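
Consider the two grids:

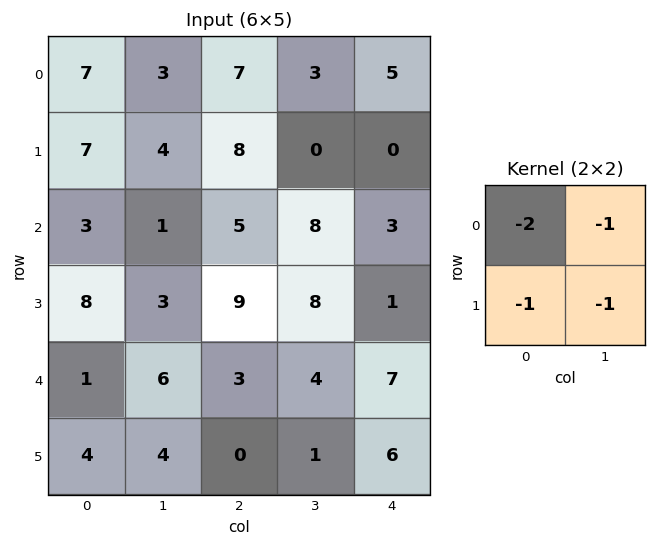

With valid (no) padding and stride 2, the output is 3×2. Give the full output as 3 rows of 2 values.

Output[0,0]: The receptive field on the input at this output position is [7 3 / 7 4]. Elementwise product with the kernel and sum: 7·-2 + 3·-1 + 7·-1 + 4·-1.

-28 -25
-18 -35
-16 -11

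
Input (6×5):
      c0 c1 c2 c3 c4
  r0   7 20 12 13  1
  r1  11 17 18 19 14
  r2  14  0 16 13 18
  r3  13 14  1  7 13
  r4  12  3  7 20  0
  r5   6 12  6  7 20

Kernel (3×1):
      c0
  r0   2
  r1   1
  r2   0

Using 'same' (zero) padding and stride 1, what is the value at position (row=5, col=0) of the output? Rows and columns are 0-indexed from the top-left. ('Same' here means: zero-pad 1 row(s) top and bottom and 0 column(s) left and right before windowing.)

The receptive field on the zero-padded input at this output position is [12 / 6 / 0]. Elementwise product with the kernel and sum: 12·2 + 6·1.

30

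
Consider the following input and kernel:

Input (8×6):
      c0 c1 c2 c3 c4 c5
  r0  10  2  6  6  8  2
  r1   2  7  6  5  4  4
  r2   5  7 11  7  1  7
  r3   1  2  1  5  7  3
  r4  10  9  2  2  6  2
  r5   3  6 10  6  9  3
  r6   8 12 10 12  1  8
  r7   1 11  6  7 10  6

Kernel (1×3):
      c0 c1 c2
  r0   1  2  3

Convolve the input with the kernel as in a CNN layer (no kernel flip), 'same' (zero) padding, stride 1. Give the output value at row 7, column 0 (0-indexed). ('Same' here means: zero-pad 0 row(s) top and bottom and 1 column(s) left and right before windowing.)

The receptive field on the zero-padded input at this output position is [0 1 11]. Elementwise product with the kernel and sum: 0·1 + 1·2 + 11·3.

35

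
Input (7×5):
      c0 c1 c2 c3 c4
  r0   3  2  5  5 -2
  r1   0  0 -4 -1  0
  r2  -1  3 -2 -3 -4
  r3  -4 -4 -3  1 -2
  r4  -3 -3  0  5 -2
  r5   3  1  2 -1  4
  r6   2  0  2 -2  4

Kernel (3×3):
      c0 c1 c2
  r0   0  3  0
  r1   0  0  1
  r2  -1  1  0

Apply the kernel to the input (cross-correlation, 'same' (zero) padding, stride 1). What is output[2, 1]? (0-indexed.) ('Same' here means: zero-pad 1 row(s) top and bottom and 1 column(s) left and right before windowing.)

The receptive field on the zero-padded input at this output position is [0 0 -4 / -1 3 -2 / -4 -4 -3]. Elementwise product with the kernel and sum: 0·3 + -2·1 + -4·-1 + -4·1.

-2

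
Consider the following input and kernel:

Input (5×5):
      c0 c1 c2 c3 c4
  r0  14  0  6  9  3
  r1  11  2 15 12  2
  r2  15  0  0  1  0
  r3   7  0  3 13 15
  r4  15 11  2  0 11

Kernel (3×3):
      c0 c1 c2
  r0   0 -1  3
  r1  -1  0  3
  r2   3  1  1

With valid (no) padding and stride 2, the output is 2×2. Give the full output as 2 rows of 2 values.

97 -8
60 58

Output[0,0]: The receptive field on the input at this output position is [14 0 6 / 11 2 15 / 15 0 0]. Elementwise product with the kernel and sum: 0·-1 + 6·3 + 11·-1 + 15·3 + 15·3 + 0·1 + 0·1.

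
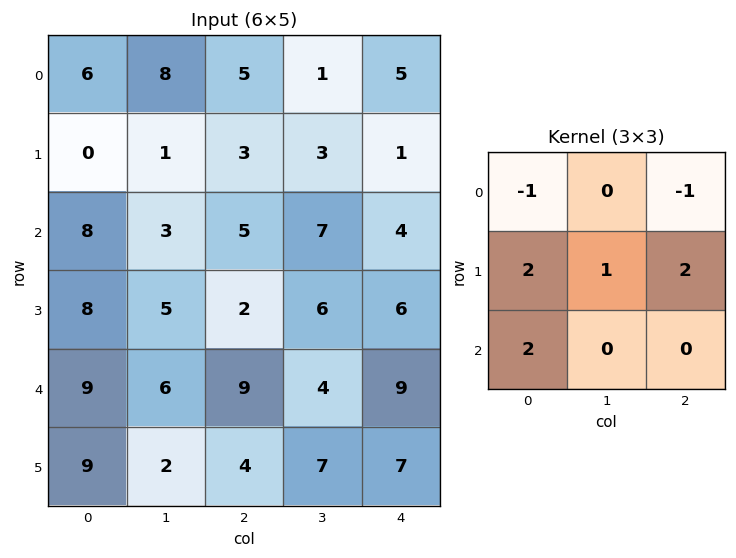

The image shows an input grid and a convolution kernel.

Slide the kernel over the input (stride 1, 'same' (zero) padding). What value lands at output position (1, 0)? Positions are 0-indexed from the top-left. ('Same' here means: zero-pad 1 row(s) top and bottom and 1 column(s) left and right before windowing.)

The receptive field on the zero-padded input at this output position is [0 6 8 / 0 0 1 / 0 8 3]. Elementwise product with the kernel and sum: 0·-1 + 8·-1 + 0·2 + 0·1 + 1·2 + 0·2.

-6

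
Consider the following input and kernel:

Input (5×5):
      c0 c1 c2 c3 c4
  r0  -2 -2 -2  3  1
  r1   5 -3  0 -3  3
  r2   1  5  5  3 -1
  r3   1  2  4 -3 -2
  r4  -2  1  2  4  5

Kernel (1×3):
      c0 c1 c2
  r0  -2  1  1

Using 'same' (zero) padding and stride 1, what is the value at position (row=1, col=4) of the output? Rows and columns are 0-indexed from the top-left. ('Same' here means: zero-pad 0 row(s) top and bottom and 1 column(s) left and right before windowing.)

The receptive field on the zero-padded input at this output position is [-3 3 0]. Elementwise product with the kernel and sum: -3·-2 + 3·1 + 0·1.

9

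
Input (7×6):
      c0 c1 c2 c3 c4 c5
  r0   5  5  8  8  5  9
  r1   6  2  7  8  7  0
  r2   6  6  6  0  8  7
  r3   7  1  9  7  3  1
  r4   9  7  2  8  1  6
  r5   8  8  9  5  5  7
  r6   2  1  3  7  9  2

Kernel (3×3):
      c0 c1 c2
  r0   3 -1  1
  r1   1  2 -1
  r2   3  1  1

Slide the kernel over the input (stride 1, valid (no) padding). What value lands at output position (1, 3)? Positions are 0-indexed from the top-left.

The receptive field on the input at this output position is [8 7 0 / 0 8 7 / 7 3 1]. Elementwise product with the kernel and sum: 8·3 + 7·-1 + 0·1 + 0·1 + 8·2 + 7·-1 + 7·3 + 3·1 + 1·1.

51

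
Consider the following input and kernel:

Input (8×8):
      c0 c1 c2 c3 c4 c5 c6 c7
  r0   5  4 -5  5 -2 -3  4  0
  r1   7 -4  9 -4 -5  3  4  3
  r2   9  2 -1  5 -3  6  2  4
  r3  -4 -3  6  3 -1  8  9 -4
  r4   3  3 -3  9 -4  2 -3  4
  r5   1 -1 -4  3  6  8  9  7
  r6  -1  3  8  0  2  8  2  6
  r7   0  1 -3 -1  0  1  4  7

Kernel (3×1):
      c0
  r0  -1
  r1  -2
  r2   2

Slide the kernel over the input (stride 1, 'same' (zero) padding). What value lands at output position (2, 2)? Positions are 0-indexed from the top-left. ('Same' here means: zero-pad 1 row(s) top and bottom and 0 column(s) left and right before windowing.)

The receptive field on the zero-padded input at this output position is [9 / -1 / 6]. Elementwise product with the kernel and sum: 9·-1 + -1·-2 + 6·2.

5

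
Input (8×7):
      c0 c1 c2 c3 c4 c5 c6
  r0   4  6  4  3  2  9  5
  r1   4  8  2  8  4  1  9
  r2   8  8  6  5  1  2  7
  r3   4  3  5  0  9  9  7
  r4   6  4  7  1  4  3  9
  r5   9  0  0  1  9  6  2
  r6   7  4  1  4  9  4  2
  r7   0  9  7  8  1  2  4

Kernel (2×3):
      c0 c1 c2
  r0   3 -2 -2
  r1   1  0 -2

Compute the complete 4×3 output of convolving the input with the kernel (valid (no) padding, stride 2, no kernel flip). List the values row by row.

Output[0,0]: The receptive field on the input at this output position is [4 6 4 / 4 8 2]. Elementwise product with the kernel and sum: 4·3 + 6·-2 + 4·-2 + 4·1 + 2·-2.
Output[0,1]: The receptive field on the input at this output position is [4 3 2 / 2 8 4]. Elementwise product with the kernel and sum: 4·3 + 3·-2 + 2·-2 + 2·1 + 4·-2.

-8 -4 -36
-10 -7 -20
5 -7 -7
-3 -18 8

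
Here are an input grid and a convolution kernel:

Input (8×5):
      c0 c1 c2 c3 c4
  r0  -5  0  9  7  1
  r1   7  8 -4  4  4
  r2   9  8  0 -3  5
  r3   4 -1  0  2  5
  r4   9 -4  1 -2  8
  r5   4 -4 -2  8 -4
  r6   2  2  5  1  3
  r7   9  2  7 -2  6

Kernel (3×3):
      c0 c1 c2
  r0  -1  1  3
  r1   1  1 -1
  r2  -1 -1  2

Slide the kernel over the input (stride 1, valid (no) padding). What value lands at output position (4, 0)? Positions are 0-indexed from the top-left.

-2

The receptive field on the input at this output position is [9 -4 1 / 4 -4 -2 / 2 2 5]. Elementwise product with the kernel and sum: 9·-1 + -4·1 + 1·3 + 4·1 + -4·1 + -2·-1 + 2·-1 + 2·-1 + 5·2.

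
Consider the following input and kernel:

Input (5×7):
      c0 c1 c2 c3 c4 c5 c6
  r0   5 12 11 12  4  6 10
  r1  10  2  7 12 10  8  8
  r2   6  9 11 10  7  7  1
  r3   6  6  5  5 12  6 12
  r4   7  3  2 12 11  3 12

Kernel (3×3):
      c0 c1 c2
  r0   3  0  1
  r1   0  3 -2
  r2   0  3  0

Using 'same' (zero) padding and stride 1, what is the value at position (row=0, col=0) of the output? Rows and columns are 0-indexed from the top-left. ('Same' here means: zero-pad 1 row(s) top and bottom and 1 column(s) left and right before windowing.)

The receptive field on the zero-padded input at this output position is [0 0 0 / 0 5 12 / 0 10 2]. Elementwise product with the kernel and sum: 0·3 + 0·1 + 5·3 + 12·-2 + 10·3.

21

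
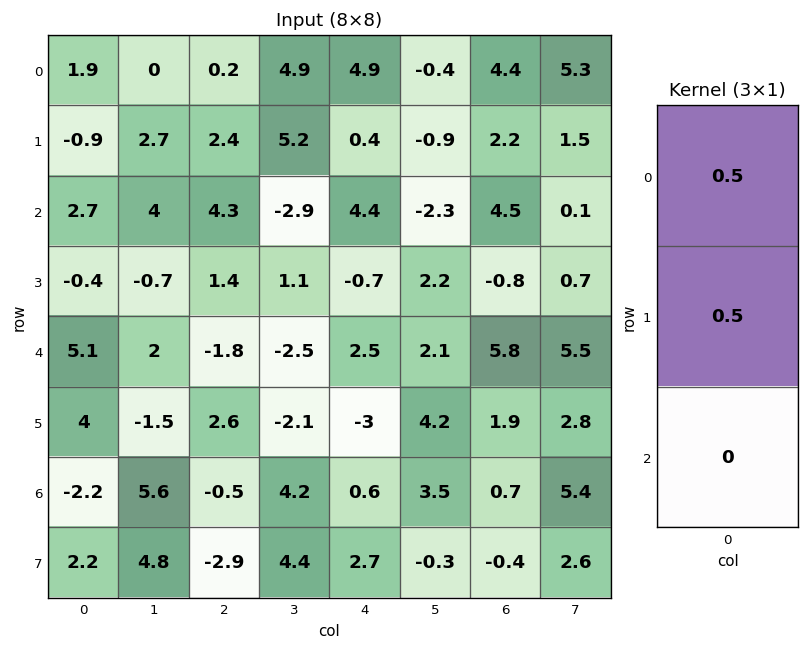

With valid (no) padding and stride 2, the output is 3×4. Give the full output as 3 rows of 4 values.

Output[0,0]: The receptive field on the input at this output position is [1.9 / -0.9 / 2.7]. Elementwise product with the kernel and sum: 1.9·0.5 + -0.9·0.5.

0.5 1.3 2.65 3.3
1.15 2.85 1.85 1.85
4.55 0.4 -0.25 3.85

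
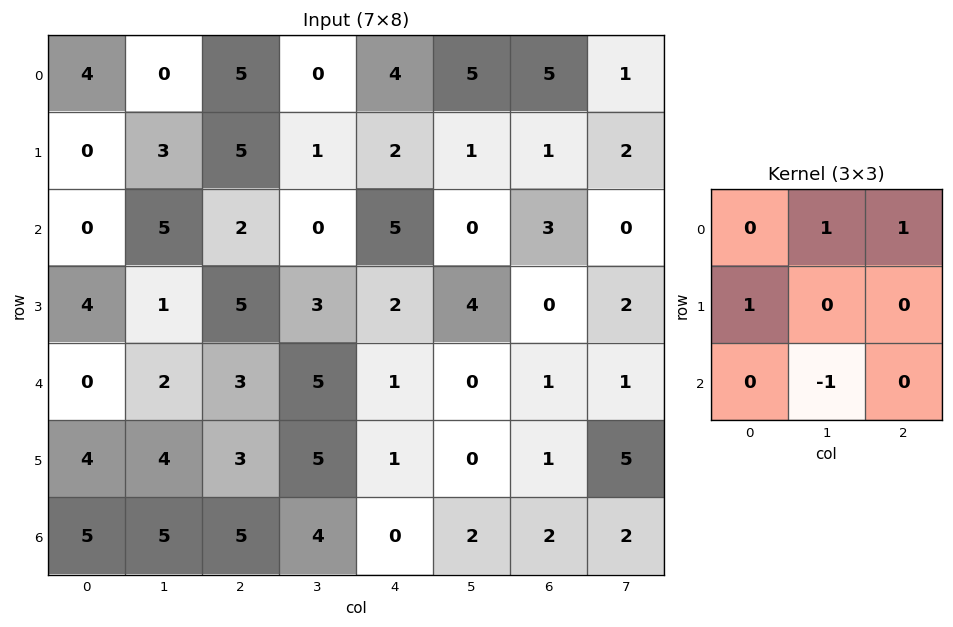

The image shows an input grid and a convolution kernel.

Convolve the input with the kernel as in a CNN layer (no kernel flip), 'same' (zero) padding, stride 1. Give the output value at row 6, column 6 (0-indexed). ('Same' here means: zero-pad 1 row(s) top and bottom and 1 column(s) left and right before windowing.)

The receptive field on the zero-padded input at this output position is [0 1 5 / 2 2 2 / 0 0 0]. Elementwise product with the kernel and sum: 1·1 + 5·1 + 2·1 + 0·-1.

8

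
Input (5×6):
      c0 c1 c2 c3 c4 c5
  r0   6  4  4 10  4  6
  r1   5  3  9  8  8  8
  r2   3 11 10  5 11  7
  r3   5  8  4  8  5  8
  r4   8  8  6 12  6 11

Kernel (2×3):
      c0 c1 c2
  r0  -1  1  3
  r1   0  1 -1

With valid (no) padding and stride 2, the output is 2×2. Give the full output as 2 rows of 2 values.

4 18
42 31

Output[0,0]: The receptive field on the input at this output position is [6 4 4 / 5 3 9]. Elementwise product with the kernel and sum: 6·-1 + 4·1 + 4·3 + 3·1 + 9·-1.
Output[0,1]: The receptive field on the input at this output position is [4 10 4 / 9 8 8]. Elementwise product with the kernel and sum: 4·-1 + 10·1 + 4·3 + 8·1 + 8·-1.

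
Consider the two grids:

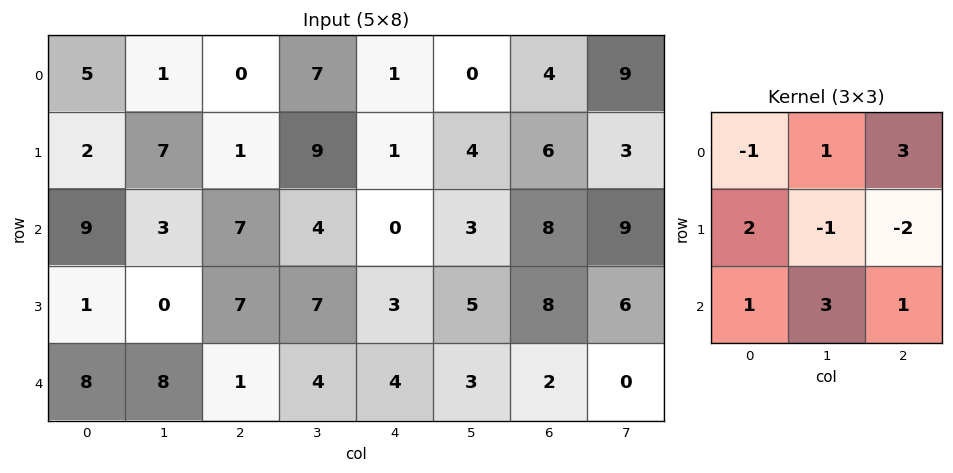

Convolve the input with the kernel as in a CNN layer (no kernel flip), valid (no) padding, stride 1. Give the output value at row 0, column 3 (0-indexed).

The receptive field on the input at this output position is [7 1 0 / 9 1 4 / 4 0 3]. Elementwise product with the kernel and sum: 7·-1 + 1·1 + 0·3 + 9·2 + 1·-1 + 4·-2 + 4·1 + 0·3 + 3·1.

10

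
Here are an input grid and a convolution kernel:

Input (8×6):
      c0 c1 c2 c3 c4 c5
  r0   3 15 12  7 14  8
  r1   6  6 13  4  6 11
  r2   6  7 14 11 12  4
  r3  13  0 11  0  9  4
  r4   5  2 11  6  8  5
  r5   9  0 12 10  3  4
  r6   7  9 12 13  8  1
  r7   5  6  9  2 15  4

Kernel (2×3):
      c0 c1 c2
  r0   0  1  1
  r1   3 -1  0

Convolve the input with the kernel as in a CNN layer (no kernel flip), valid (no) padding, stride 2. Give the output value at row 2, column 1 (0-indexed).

40

The receptive field on the input at this output position is [11 6 8 / 12 10 3]. Elementwise product with the kernel and sum: 6·1 + 8·1 + 12·3 + 10·-1.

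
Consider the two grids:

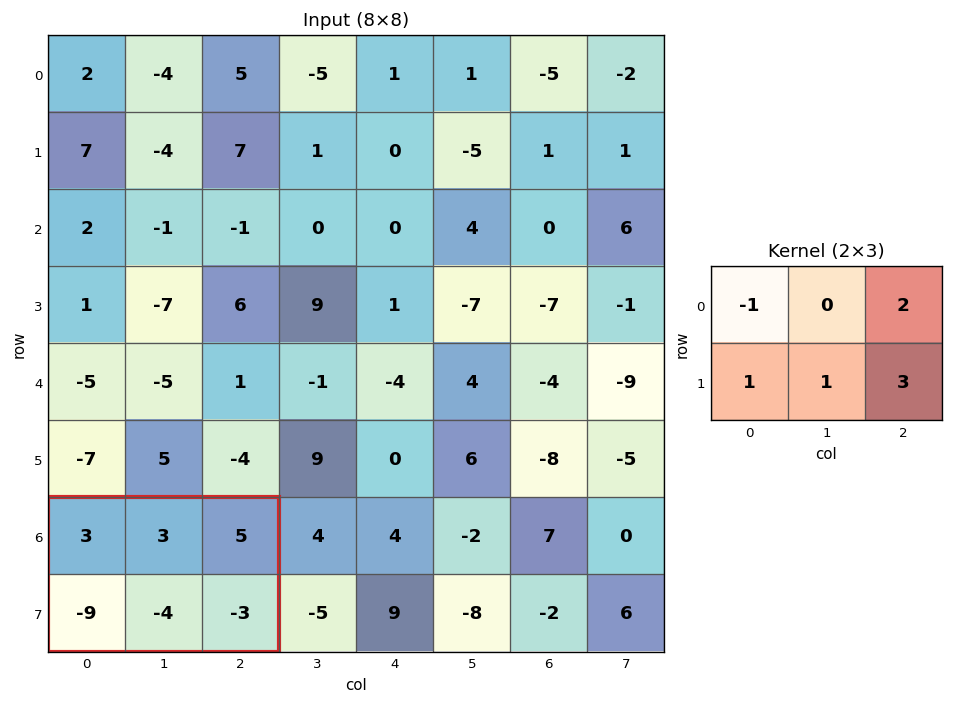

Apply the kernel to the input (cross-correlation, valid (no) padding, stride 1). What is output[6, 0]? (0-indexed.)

The receptive field on the input at this output position is [3 3 5 / -9 -4 -3]. Elementwise product with the kernel and sum: 3·-1 + 5·2 + -9·1 + -4·1 + -3·3.

-15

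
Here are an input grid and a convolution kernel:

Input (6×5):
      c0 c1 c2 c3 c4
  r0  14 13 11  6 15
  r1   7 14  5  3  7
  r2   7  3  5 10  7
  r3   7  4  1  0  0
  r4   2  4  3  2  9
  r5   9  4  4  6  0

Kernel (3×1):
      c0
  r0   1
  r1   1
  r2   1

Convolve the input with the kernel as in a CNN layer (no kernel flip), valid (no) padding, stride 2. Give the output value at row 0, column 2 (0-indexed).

29

The receptive field on the input at this output position is [15 / 7 / 7]. Elementwise product with the kernel and sum: 15·1 + 7·1 + 7·1.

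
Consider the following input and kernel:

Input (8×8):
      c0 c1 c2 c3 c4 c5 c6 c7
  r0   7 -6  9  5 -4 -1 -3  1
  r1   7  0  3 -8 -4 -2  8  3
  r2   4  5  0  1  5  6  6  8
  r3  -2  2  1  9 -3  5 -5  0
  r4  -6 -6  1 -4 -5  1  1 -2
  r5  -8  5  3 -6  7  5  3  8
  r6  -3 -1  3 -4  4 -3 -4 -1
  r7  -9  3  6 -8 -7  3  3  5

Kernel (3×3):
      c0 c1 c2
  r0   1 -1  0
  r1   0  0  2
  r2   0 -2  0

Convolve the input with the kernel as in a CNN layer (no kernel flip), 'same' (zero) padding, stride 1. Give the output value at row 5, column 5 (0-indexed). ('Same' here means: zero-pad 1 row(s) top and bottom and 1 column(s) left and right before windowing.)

6

The receptive field on the zero-padded input at this output position is [-5 1 1 / 7 5 3 / 4 -3 -4]. Elementwise product with the kernel and sum: -5·1 + 1·-1 + 3·2 + -3·-2.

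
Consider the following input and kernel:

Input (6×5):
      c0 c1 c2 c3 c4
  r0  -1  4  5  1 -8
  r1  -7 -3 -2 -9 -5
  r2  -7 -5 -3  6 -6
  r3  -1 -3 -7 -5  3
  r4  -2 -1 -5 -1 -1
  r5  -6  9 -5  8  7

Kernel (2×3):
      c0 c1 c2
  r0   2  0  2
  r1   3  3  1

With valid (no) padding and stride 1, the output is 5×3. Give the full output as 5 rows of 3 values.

Output[0,0]: The receptive field on the input at this output position is [-1 4 5 / -7 -3 -2]. Elementwise product with the kernel and sum: -1·2 + 5·2 + -7·3 + -3·3 + -2·1.
Output[0,1]: The receptive field on the input at this output position is [4 5 1 / -3 -2 -9]. Elementwise product with the kernel and sum: 4·2 + 1·2 + -3·3 + -2·3 + -9·1.

-24 -14 -44
-57 -42 -11
-39 -33 -51
-30 -35 -27
-10 16 4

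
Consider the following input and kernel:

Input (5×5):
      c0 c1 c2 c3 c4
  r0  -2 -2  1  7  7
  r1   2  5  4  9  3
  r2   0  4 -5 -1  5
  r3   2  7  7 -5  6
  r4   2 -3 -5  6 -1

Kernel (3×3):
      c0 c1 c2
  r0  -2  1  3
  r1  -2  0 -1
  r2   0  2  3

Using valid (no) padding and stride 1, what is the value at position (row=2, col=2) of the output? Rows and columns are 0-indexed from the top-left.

The receptive field on the input at this output position is [-5 -1 5 / 7 -5 6 / -5 6 -1]. Elementwise product with the kernel and sum: -5·-2 + -1·1 + 5·3 + 7·-2 + 6·-1 + 6·2 + -1·3.

13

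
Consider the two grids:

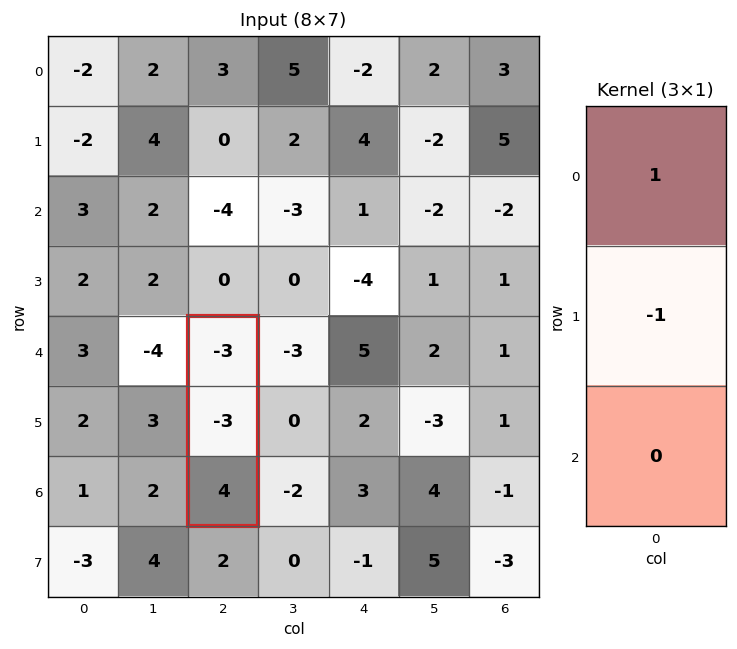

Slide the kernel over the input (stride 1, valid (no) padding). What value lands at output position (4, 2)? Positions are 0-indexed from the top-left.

The receptive field on the input at this output position is [-3 / -3 / 4]. Elementwise product with the kernel and sum: -3·1 + -3·-1.

0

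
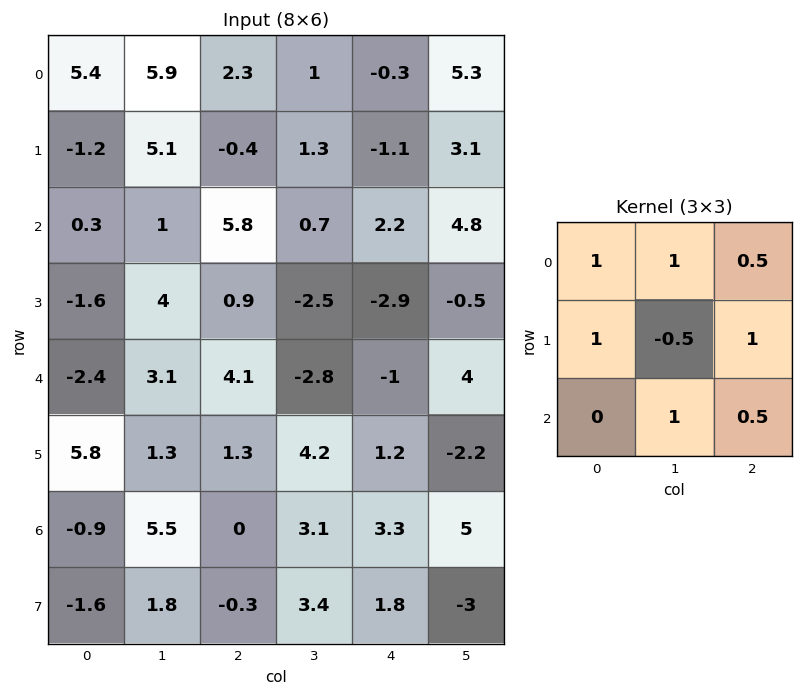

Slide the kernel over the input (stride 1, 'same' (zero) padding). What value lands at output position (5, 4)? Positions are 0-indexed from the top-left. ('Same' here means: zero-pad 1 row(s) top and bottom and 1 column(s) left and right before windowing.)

5.4

The receptive field on the zero-padded input at this output position is [-2.8 -1 4 / 4.2 1.2 -2.2 / 3.1 3.3 5]. Elementwise product with the kernel and sum: -2.8·1 + -1·1 + 4·0.5 + 4.2·1 + 1.2·-0.5 + -2.2·1 + 3.3·1 + 5·0.5.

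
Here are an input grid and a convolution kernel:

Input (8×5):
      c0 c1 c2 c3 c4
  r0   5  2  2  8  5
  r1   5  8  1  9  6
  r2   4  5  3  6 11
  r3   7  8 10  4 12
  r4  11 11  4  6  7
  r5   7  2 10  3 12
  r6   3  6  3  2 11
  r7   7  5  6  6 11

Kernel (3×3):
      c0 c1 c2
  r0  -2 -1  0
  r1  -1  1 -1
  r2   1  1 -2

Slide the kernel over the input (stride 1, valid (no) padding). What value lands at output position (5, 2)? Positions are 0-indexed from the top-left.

-45

The receptive field on the input at this output position is [10 3 12 / 3 2 11 / 6 6 11]. Elementwise product with the kernel and sum: 10·-2 + 3·-1 + 3·-1 + 2·1 + 11·-1 + 6·1 + 6·1 + 11·-2.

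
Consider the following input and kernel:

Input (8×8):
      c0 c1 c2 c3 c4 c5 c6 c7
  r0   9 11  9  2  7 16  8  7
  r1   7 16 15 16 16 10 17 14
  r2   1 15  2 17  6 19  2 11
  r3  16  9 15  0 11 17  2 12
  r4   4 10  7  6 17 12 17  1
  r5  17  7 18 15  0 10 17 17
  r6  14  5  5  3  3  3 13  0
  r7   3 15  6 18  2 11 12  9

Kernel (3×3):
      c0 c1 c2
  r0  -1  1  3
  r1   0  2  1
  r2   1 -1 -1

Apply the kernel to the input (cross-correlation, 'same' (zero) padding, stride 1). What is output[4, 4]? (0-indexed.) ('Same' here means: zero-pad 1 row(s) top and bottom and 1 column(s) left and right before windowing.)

113

The receptive field on the zero-padded input at this output position is [0 11 17 / 6 17 12 / 15 0 10]. Elementwise product with the kernel and sum: 0·-1 + 11·1 + 17·3 + 17·2 + 12·1 + 15·1 + 0·-1 + 10·-1.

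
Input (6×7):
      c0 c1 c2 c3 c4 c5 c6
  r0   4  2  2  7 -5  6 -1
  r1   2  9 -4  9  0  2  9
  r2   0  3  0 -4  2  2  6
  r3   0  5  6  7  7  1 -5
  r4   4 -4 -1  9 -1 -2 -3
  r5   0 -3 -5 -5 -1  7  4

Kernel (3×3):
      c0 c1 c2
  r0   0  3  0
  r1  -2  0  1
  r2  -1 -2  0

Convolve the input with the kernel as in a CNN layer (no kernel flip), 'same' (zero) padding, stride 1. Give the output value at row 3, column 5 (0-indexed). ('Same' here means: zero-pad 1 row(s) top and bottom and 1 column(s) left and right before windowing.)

The receptive field on the zero-padded input at this output position is [2 2 6 / 7 1 -5 / -1 -2 -3]. Elementwise product with the kernel and sum: 2·3 + 7·-2 + -5·1 + -1·-1 + -2·-2.

-8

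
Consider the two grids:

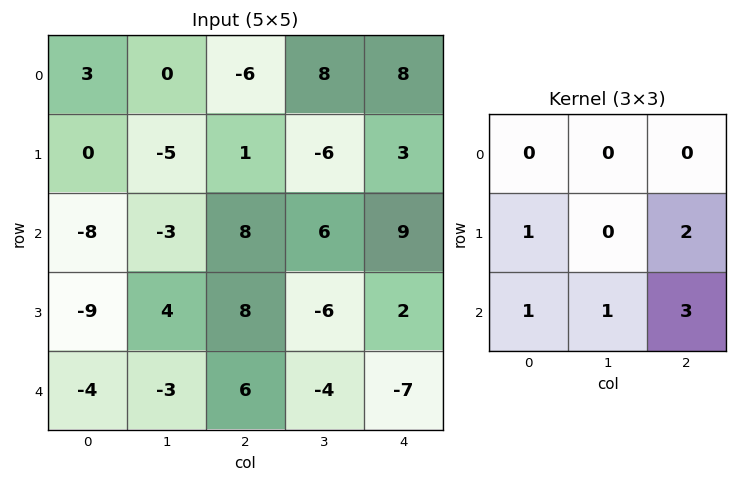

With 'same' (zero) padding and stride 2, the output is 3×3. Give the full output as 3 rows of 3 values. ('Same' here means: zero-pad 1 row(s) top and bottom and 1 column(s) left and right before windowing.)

-15 -6 5
-3 3 2
-6 -11 -4

Output[0,0]: The receptive field on the zero-padded input at this output position is [0 0 0 / 0 3 0 / 0 0 -5]. Elementwise product with the kernel and sum: 0·1 + 0·2 + 0·1 + 0·1 + -5·3.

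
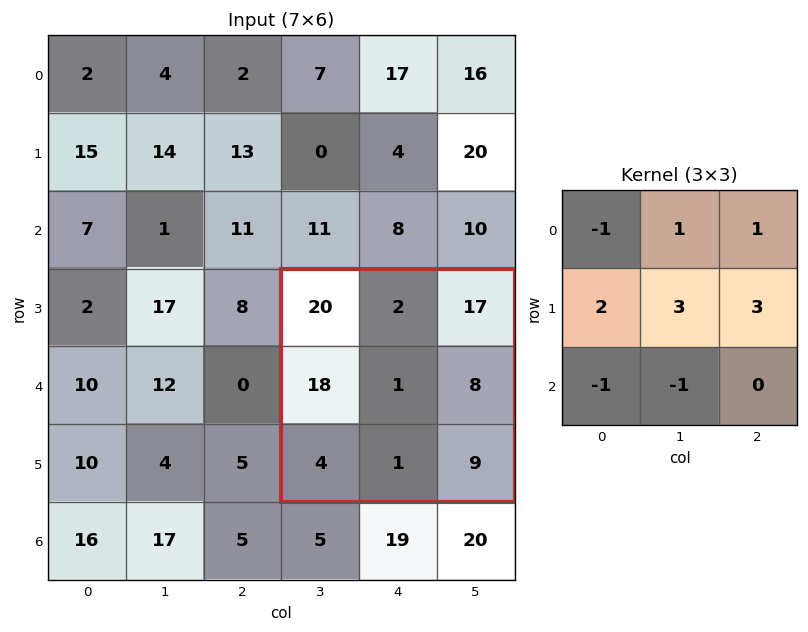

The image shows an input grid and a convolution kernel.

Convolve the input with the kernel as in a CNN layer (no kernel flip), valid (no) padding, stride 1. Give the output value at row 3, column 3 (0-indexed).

The receptive field on the input at this output position is [20 2 17 / 18 1 8 / 4 1 9]. Elementwise product with the kernel and sum: 20·-1 + 2·1 + 17·1 + 18·2 + 1·3 + 8·3 + 4·-1 + 1·-1.

57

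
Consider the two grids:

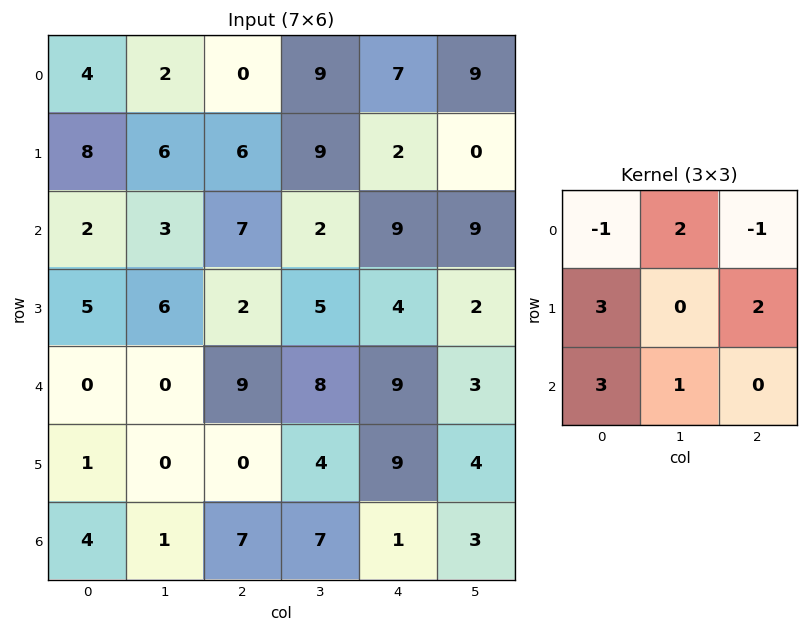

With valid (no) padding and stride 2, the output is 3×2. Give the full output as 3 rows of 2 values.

45 56
16 37
7 44

Output[0,0]: The receptive field on the input at this output position is [4 2 0 / 8 6 6 / 2 3 7]. Elementwise product with the kernel and sum: 4·-1 + 2·2 + 0·-1 + 8·3 + 6·2 + 2·3 + 3·1.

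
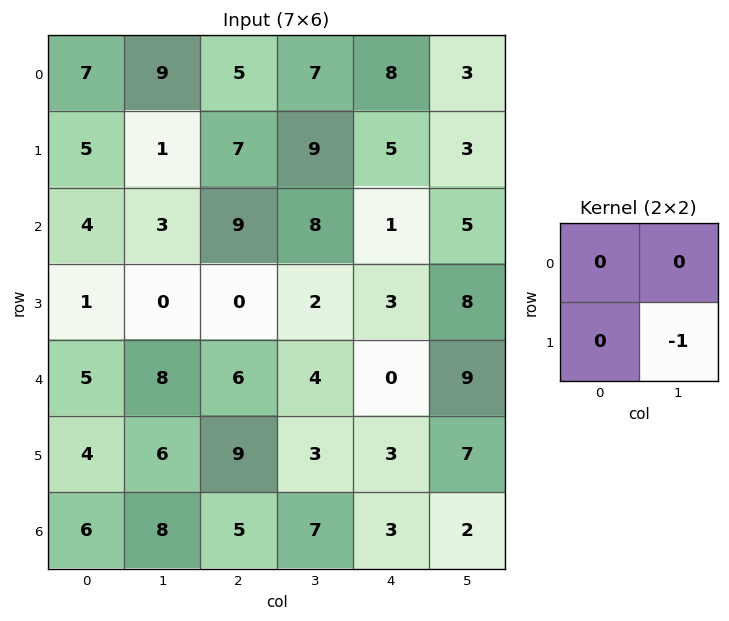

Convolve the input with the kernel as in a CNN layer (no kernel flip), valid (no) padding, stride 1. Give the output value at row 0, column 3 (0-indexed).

-5

The receptive field on the input at this output position is [7 8 / 9 5]. Elementwise product with the kernel and sum: 5·-1.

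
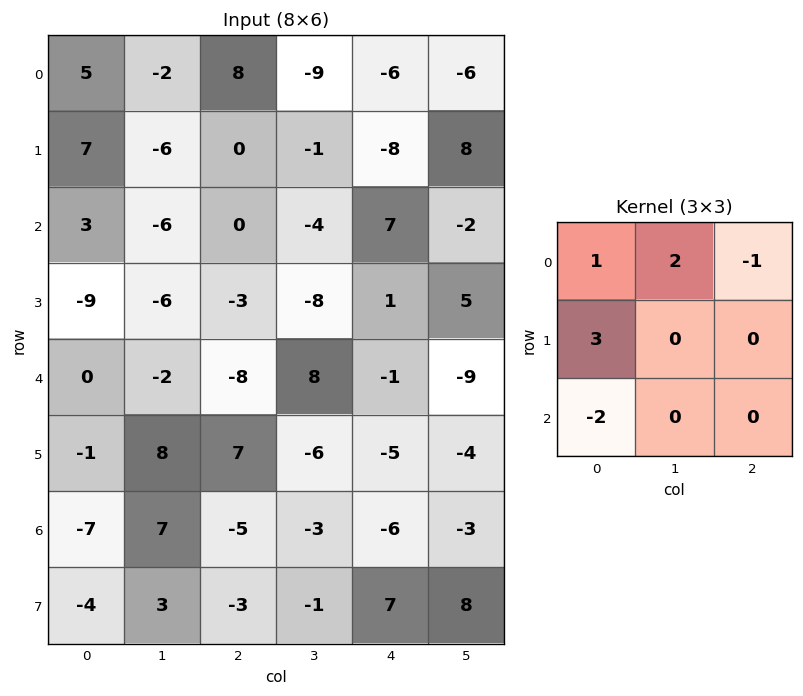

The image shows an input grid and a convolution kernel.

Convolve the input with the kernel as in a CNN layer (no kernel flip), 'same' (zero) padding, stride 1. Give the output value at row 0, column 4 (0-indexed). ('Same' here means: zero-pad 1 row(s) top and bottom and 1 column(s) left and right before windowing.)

The receptive field on the zero-padded input at this output position is [0 0 0 / -9 -6 -6 / -1 -8 8]. Elementwise product with the kernel and sum: 0·1 + 0·2 + 0·-1 + -9·3 + -1·-2.

-25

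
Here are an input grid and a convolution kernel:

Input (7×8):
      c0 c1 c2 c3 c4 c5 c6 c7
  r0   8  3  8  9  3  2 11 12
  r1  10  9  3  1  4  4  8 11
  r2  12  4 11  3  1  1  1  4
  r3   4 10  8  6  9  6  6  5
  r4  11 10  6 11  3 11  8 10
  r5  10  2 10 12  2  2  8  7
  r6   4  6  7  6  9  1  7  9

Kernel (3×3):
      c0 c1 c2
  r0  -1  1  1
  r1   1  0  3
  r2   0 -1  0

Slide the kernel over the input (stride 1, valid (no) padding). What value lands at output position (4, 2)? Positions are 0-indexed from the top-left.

18

The receptive field on the input at this output position is [6 11 3 / 10 12 2 / 7 6 9]. Elementwise product with the kernel and sum: 6·-1 + 11·1 + 3·1 + 10·1 + 2·3 + 6·-1.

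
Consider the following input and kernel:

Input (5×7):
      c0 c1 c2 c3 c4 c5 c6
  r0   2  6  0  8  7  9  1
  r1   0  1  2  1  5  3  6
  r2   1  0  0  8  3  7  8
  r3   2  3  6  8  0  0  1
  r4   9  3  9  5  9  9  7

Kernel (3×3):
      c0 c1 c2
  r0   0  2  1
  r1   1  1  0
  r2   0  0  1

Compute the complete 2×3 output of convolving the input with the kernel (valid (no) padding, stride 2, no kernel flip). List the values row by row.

13 29 35
14 42 29

Output[0,0]: The receptive field on the input at this output position is [2 6 0 / 0 1 2 / 1 0 0]. Elementwise product with the kernel and sum: 6·2 + 0·1 + 0·1 + 1·1 + 0·1.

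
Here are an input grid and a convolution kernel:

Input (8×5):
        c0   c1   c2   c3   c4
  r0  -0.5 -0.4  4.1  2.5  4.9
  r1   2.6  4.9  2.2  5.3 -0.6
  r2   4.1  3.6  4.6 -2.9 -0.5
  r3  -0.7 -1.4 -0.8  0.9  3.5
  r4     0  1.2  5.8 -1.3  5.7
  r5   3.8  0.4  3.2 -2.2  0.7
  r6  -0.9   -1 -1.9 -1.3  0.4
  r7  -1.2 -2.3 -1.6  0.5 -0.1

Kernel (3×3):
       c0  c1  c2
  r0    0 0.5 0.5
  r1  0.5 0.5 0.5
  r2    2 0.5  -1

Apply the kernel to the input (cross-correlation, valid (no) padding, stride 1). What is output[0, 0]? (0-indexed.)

12.1

The receptive field on the input at this output position is [-0.5 -0.4 4.1 / 2.6 4.9 2.2 / 4.1 3.6 4.6]. Elementwise product with the kernel and sum: -0.4·0.5 + 4.1·0.5 + 2.6·0.5 + 4.9·0.5 + 2.2·0.5 + 4.1·2 + 3.6·0.5 + 4.6·-1.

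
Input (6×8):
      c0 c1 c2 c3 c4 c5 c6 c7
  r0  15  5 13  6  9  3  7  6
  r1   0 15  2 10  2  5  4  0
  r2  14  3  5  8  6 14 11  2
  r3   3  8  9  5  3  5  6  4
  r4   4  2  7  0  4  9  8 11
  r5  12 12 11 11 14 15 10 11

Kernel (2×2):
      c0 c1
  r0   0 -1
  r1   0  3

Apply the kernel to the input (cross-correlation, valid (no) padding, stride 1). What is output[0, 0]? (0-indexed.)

40

The receptive field on the input at this output position is [15 5 / 0 15]. Elementwise product with the kernel and sum: 5·-1 + 15·3.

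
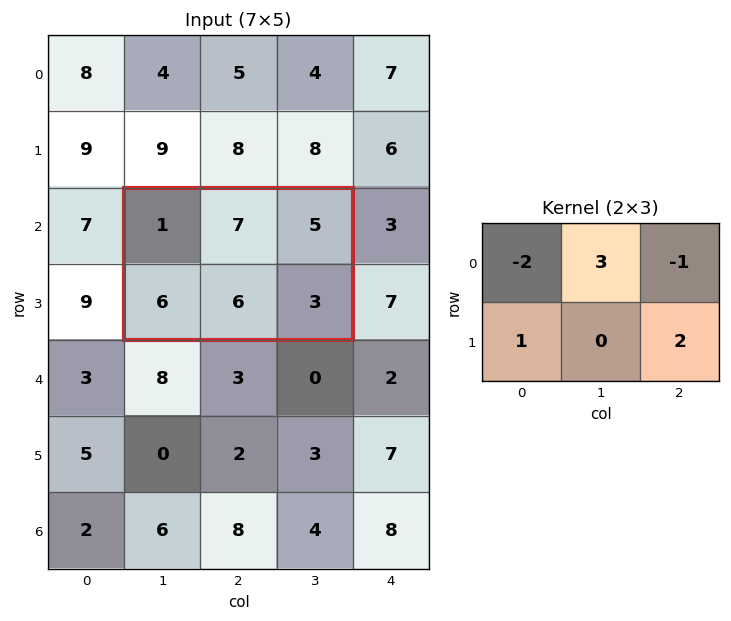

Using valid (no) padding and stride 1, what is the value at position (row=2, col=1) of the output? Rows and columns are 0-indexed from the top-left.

The receptive field on the input at this output position is [1 7 5 / 6 6 3]. Elementwise product with the kernel and sum: 1·-2 + 7·3 + 5·-1 + 6·1 + 3·2.

26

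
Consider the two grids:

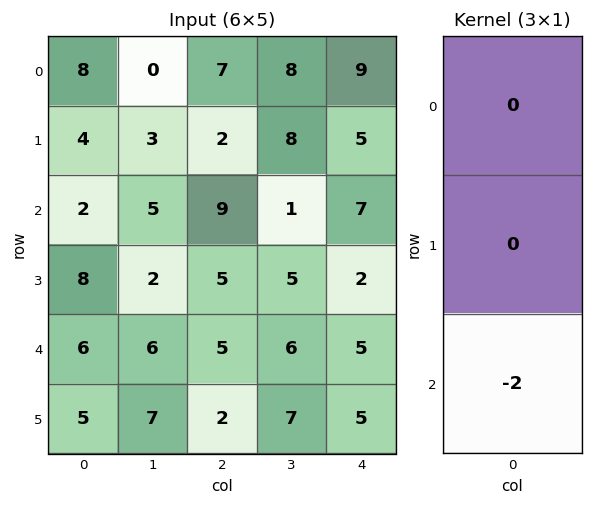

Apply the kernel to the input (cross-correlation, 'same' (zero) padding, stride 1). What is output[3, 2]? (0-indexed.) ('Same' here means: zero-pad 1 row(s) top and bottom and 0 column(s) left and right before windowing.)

-10

The receptive field on the zero-padded input at this output position is [9 / 5 / 5]. Elementwise product with the kernel and sum: 5·-2.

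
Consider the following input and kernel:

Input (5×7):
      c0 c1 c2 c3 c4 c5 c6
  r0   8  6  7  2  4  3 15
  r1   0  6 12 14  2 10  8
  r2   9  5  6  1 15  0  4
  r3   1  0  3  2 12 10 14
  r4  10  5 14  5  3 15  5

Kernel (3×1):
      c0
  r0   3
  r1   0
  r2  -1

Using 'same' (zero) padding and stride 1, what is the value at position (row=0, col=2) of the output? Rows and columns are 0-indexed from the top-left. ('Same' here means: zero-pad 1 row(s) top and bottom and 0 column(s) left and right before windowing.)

The receptive field on the zero-padded input at this output position is [0 / 7 / 12]. Elementwise product with the kernel and sum: 0·3 + 12·-1.

-12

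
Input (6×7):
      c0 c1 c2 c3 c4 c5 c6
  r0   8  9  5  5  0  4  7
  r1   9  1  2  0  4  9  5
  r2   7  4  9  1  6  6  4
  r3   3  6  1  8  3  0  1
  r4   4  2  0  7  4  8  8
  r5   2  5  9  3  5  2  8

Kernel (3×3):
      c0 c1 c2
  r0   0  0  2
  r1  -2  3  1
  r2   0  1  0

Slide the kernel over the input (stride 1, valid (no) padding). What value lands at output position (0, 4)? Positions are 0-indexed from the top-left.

The receptive field on the input at this output position is [0 4 7 / 4 9 5 / 6 6 4]. Elementwise product with the kernel and sum: 7·2 + 4·-2 + 9·3 + 5·1 + 6·1.

44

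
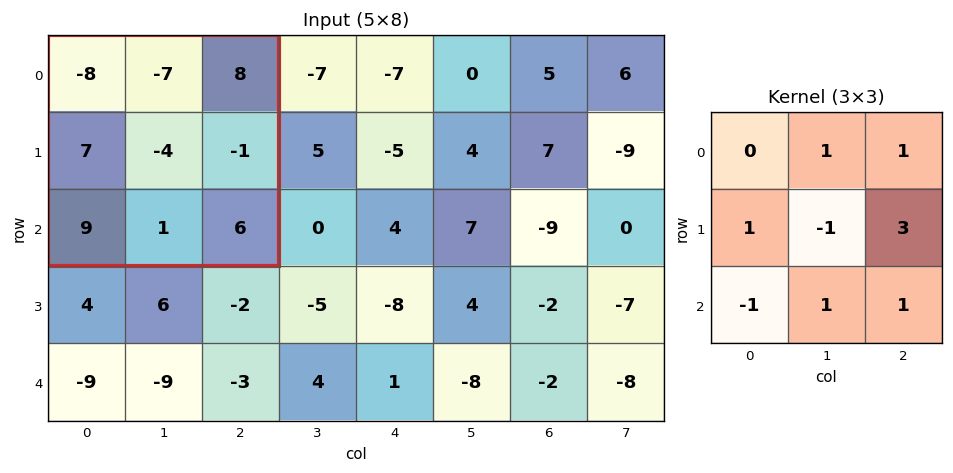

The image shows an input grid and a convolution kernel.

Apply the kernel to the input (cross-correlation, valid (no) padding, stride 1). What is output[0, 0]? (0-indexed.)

7

The receptive field on the input at this output position is [-8 -7 8 / 7 -4 -1 / 9 1 6]. Elementwise product with the kernel and sum: -7·1 + 8·1 + 7·1 + -4·-1 + -1·3 + 9·-1 + 1·1 + 6·1.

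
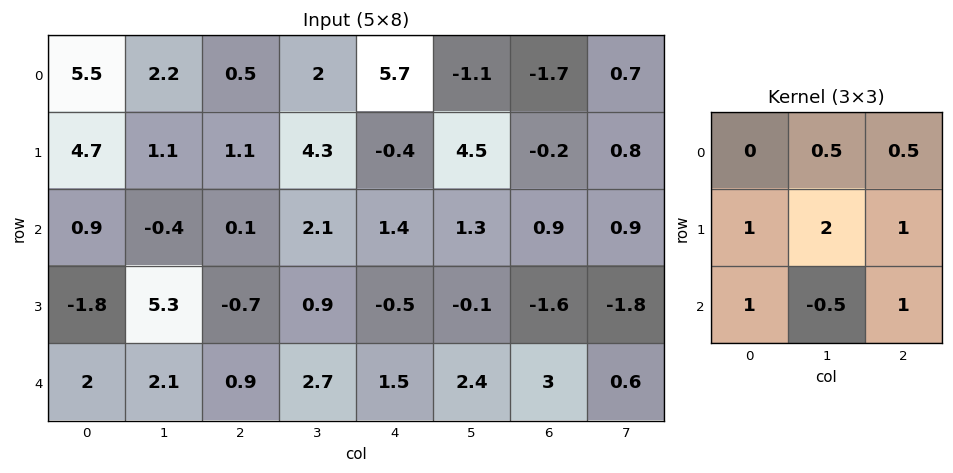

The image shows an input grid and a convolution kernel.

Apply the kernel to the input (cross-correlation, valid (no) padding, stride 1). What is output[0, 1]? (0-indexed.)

The receptive field on the input at this output position is [2.2 0.5 2 / 1.1 1.1 4.3 / -0.4 0.1 2.1]. Elementwise product with the kernel and sum: 0.5·0.5 + 2·0.5 + 1.1·1 + 1.1·2 + 4.3·1 + -0.4·1 + 0.1·-0.5 + 2.1·1.

10.5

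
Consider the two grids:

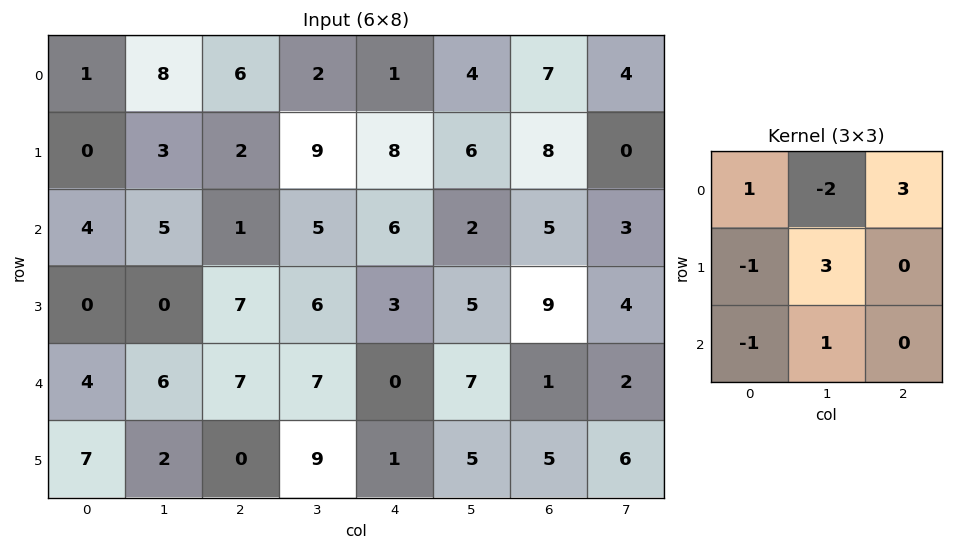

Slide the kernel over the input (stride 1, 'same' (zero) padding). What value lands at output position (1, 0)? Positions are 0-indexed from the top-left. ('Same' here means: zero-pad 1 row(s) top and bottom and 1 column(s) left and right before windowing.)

The receptive field on the zero-padded input at this output position is [0 1 8 / 0 0 3 / 0 4 5]. Elementwise product with the kernel and sum: 0·1 + 1·-2 + 8·3 + 0·-1 + 0·3 + 0·-1 + 4·1.

26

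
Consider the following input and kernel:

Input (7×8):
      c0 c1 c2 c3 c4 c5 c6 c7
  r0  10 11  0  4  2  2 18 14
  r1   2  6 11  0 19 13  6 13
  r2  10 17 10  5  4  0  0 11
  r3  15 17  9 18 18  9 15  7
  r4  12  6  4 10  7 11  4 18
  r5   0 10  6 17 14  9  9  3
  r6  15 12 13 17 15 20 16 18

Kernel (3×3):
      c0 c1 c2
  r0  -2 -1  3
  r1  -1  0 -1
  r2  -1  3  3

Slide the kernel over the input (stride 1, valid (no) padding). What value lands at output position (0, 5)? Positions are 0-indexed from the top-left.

The receptive field on the input at this output position is [2 18 14 / 13 6 13 / 0 0 11]. Elementwise product with the kernel and sum: 2·-2 + 18·-1 + 14·3 + 13·-1 + 13·-1 + 0·-1 + 0·3 + 11·3.

27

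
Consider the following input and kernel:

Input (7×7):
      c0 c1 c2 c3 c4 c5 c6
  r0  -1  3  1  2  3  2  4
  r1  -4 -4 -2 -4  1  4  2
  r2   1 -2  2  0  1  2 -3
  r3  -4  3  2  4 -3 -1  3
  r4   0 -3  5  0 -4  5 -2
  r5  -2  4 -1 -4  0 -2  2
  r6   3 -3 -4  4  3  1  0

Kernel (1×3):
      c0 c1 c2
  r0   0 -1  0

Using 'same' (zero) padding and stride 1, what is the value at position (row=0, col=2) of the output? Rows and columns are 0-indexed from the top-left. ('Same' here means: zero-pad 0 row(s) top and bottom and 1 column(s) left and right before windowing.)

The receptive field on the zero-padded input at this output position is [3 1 2]. Elementwise product with the kernel and sum: 1·-1.

-1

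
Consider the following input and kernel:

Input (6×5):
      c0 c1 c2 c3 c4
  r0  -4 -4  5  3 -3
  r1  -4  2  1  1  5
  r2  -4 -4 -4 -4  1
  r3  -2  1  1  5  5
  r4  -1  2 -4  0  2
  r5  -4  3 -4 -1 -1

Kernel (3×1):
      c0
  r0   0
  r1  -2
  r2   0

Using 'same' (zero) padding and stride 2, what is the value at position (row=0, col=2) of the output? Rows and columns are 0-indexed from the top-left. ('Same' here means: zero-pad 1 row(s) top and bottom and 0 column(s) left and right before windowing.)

6

The receptive field on the zero-padded input at this output position is [0 / -3 / 5]. Elementwise product with the kernel and sum: -3·-2.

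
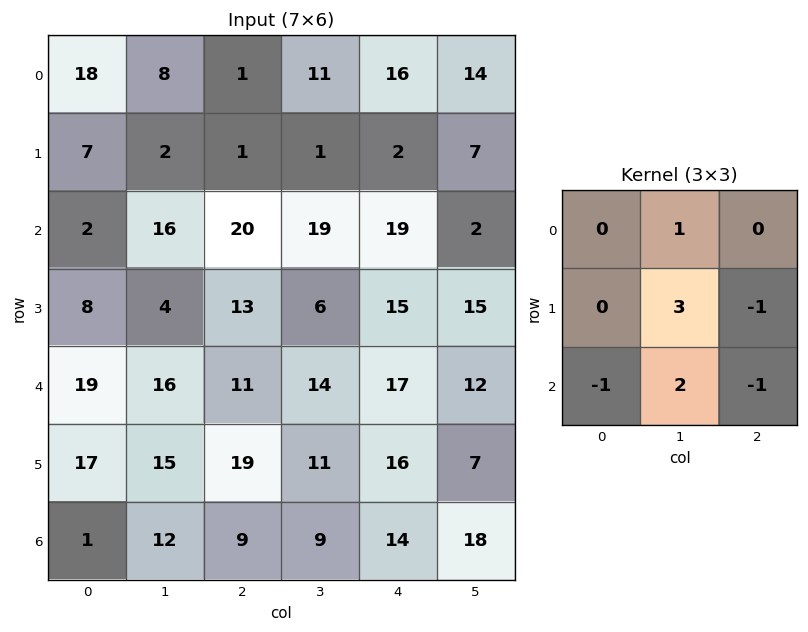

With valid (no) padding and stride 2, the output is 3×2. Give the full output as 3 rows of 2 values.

Output[0,0]: The receptive field on the input at this output position is [18 8 1 / 7 2 1 / 2 16 20]. Elementwise product with the kernel and sum: 8·1 + 2·3 + 1·-1 + 2·-1 + 16·2 + 20·-1.
Output[0,1]: The receptive field on the input at this output position is [1 11 16 / 1 1 2 / 20 19 19]. Elementwise product with the kernel and sum: 11·1 + 1·3 + 2·-1 + 20·-1 + 19·2 + 19·-1.

23 11
17 22
56 26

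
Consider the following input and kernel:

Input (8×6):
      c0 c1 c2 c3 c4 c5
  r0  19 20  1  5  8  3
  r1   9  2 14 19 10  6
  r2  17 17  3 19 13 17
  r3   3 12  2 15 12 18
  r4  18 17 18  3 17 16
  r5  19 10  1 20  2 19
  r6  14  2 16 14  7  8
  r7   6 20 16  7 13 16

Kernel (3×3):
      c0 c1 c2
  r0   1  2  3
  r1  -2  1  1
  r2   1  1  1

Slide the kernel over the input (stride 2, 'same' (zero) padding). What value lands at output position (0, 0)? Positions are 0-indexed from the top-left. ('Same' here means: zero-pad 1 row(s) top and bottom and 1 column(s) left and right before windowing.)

50

The receptive field on the zero-padded input at this output position is [0 0 0 / 0 19 20 / 0 9 2]. Elementwise product with the kernel and sum: 0·1 + 0·2 + 0·3 + 0·-2 + 19·1 + 20·1 + 0·1 + 9·1 + 2·1.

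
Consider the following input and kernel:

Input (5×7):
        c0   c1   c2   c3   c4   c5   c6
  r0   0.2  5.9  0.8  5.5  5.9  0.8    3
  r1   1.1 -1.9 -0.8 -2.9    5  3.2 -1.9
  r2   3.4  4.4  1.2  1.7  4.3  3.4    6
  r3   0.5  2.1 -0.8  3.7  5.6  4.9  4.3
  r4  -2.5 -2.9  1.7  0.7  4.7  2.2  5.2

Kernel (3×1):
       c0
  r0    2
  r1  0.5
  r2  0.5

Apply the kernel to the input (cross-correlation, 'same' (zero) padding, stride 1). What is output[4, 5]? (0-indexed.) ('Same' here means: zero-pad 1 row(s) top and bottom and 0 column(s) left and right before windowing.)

10.9

The receptive field on the zero-padded input at this output position is [4.9 / 2.2 / 0]. Elementwise product with the kernel and sum: 4.9·2 + 2.2·0.5 + 0·0.5.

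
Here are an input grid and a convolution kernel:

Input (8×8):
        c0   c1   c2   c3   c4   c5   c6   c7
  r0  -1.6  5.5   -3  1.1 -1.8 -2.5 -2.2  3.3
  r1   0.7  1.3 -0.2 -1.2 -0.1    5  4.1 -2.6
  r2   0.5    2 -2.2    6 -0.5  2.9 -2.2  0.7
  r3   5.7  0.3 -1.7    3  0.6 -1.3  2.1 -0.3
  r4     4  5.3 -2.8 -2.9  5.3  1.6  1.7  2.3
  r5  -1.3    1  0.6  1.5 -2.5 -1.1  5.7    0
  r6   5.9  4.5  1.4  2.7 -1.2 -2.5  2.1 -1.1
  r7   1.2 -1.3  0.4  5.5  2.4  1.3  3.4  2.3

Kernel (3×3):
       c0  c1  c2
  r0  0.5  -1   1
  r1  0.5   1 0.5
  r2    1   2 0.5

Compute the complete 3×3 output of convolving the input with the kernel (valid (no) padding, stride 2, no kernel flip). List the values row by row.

Output[0,0]: The receptive field on the input at this output position is [-1.6 5.5 -3 / 0.7 1.3 -0.2 / 0.5 2 -2.2]. Elementwise product with the kernel and sum: -1.6·0.5 + 5.5·-1 + -3·1 + 0.7·0.5 + 1.3·1 + -0.2·0.5 + 0.5·1 + 2·2 + -2.2·0.5.

-4.35 3.8 10.6
11.55 -11.1 4.05
10.15 13.55 -1.9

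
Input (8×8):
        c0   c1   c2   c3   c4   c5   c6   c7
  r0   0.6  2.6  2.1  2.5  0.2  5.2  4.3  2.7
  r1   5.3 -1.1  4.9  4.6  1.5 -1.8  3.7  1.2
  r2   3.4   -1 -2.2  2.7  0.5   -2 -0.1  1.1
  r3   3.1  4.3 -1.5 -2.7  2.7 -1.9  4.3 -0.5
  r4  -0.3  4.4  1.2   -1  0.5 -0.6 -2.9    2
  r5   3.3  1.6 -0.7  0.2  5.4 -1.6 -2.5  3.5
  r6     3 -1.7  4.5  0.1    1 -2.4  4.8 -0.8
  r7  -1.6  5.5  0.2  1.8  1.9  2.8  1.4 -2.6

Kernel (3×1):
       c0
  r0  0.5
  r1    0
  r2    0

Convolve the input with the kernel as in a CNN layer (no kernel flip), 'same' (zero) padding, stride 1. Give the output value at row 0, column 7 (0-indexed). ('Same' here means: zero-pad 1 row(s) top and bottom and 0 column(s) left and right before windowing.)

The receptive field on the zero-padded input at this output position is [0 / 2.7 / 1.2]. Elementwise product with the kernel and sum: 0·0.5.

0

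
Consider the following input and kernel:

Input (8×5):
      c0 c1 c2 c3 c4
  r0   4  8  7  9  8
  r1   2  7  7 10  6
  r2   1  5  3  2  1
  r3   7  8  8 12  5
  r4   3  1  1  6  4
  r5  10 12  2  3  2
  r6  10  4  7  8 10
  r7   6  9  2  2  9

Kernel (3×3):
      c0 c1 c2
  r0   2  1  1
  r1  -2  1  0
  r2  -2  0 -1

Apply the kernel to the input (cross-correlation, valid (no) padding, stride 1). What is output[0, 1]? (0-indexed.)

13

The receptive field on the input at this output position is [8 7 9 / 7 7 10 / 5 3 2]. Elementwise product with the kernel and sum: 8·2 + 7·1 + 9·1 + 7·-2 + 7·1 + 5·-2 + 2·-1.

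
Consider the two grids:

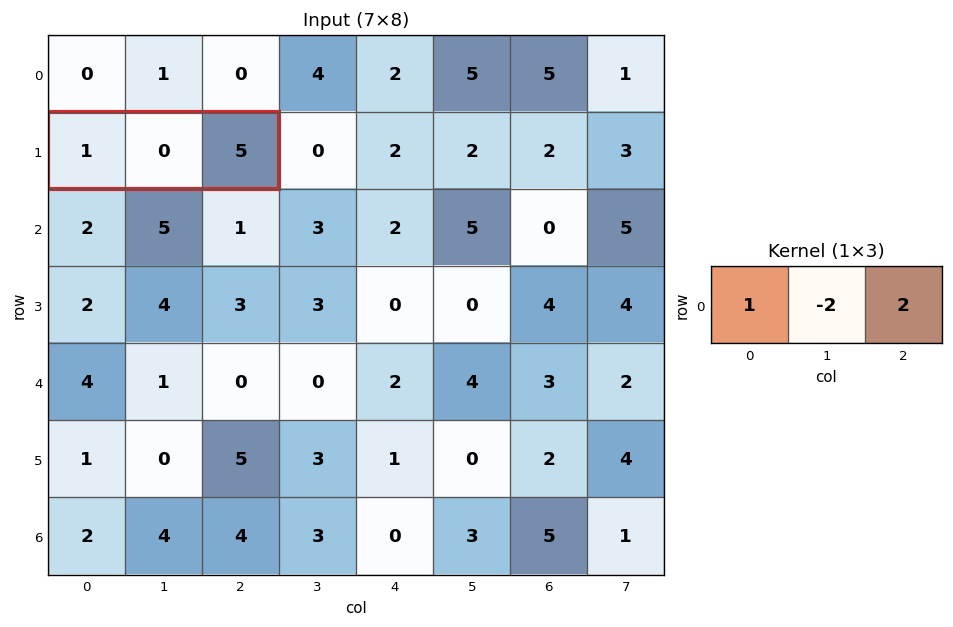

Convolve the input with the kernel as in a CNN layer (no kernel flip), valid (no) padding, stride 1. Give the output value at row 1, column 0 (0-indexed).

11

The receptive field on the input at this output position is [1 0 5]. Elementwise product with the kernel and sum: 1·1 + 0·-2 + 5·2.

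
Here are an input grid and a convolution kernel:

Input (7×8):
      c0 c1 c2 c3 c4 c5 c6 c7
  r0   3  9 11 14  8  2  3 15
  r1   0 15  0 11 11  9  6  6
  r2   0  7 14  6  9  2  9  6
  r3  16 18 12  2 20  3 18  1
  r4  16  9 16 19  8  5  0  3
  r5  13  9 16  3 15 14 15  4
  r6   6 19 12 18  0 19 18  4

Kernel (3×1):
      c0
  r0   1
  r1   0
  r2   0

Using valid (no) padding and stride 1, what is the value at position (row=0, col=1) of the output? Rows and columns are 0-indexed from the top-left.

9

The receptive field on the input at this output position is [9 / 15 / 7]. Elementwise product with the kernel and sum: 9·1.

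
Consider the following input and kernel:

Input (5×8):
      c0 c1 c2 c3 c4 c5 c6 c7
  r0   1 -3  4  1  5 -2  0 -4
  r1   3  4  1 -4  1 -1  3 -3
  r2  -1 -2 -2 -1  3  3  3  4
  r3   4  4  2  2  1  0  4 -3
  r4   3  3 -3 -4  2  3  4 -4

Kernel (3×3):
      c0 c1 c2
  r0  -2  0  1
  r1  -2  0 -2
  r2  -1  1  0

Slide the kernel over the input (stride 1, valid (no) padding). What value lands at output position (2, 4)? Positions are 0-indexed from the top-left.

-12

The receptive field on the input at this output position is [3 3 3 / 1 0 4 / 2 3 4]. Elementwise product with the kernel and sum: 3·-2 + 3·1 + 1·-2 + 4·-2 + 2·-1 + 3·1.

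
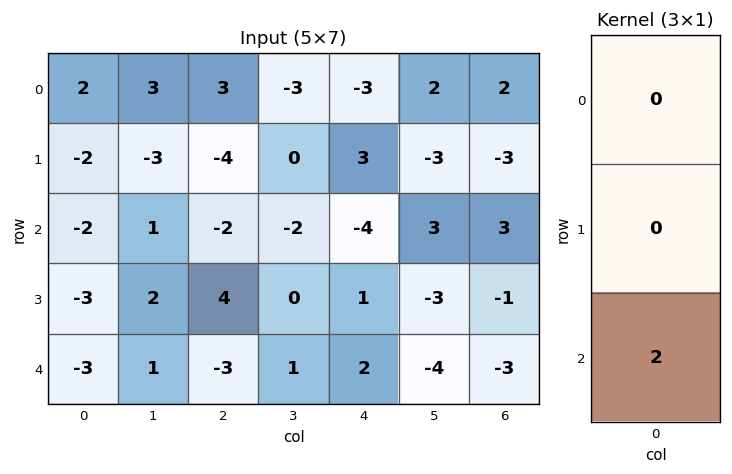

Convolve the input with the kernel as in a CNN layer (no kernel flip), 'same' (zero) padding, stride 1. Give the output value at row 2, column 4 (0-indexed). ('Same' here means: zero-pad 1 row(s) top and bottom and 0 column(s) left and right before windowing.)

2

The receptive field on the zero-padded input at this output position is [3 / -4 / 1]. Elementwise product with the kernel and sum: 1·2.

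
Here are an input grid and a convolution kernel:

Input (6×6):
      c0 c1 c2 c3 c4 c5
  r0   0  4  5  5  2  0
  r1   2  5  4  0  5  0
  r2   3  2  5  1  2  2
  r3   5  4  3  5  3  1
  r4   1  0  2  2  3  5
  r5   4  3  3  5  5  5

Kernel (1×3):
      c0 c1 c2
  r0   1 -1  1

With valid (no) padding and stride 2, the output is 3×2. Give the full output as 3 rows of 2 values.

Output[0,0]: The receptive field on the input at this output position is [0 4 5]. Elementwise product with the kernel and sum: 0·1 + 4·-1 + 5·1.
Output[0,1]: The receptive field on the input at this output position is [5 5 2]. Elementwise product with the kernel and sum: 5·1 + 5·-1 + 2·1.

1 2
6 6
3 3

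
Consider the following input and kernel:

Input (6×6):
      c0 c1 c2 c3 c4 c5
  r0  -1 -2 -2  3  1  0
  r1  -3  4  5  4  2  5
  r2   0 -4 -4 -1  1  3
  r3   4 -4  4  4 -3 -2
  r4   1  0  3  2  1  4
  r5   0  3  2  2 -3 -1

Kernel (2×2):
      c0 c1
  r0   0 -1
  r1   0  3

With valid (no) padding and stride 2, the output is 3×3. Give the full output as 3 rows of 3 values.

14 9 15
-8 13 -9
9 4 -7

Output[0,0]: The receptive field on the input at this output position is [-1 -2 / -3 4]. Elementwise product with the kernel and sum: -2·-1 + 4·3.
Output[0,1]: The receptive field on the input at this output position is [-2 3 / 5 4]. Elementwise product with the kernel and sum: 3·-1 + 4·3.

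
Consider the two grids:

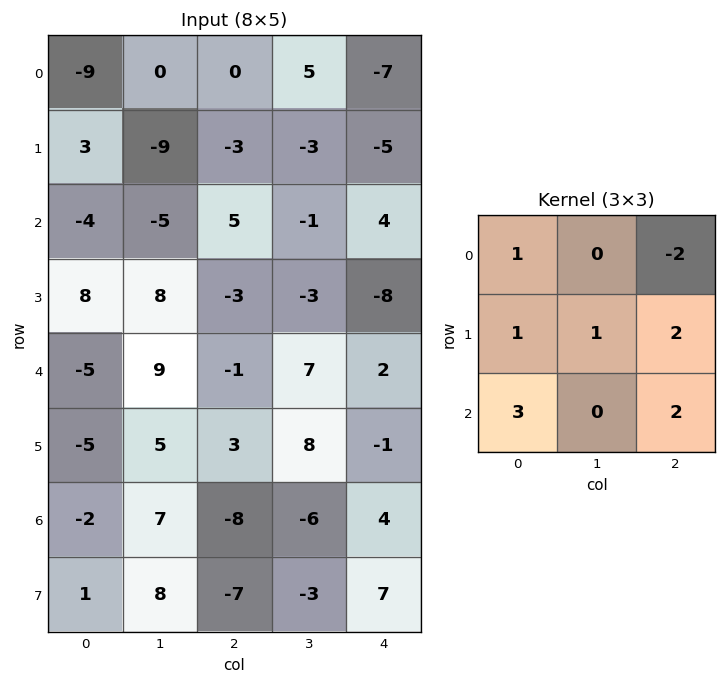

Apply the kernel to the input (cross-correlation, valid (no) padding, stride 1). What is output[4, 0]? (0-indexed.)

The receptive field on the input at this output position is [-5 9 -1 / -5 5 3 / -2 7 -8]. Elementwise product with the kernel and sum: -5·1 + -1·-2 + -5·1 + 5·1 + 3·2 + -2·3 + -8·2.

-19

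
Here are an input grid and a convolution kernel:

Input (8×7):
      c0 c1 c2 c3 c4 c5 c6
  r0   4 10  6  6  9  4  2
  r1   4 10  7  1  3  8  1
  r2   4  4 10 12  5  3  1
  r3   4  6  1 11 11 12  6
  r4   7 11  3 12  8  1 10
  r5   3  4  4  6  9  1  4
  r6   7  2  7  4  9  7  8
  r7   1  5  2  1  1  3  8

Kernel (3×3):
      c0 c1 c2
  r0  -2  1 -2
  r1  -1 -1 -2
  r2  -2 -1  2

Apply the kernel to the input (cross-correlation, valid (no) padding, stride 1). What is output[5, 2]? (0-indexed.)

-52

The receptive field on the input at this output position is [4 6 9 / 7 4 9 / 2 1 1]. Elementwise product with the kernel and sum: 4·-2 + 6·1 + 9·-2 + 7·-1 + 4·-1 + 9·-2 + 2·-2 + 1·-1 + 1·2.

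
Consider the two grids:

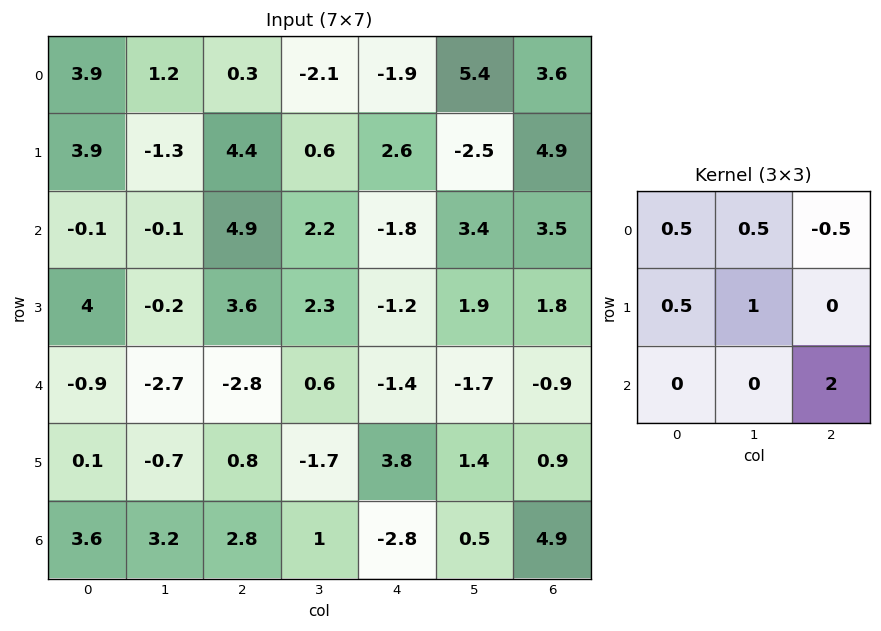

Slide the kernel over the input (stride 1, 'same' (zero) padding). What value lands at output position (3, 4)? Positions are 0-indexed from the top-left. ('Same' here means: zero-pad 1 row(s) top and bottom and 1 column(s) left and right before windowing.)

The receptive field on the zero-padded input at this output position is [2.2 -1.8 3.4 / 2.3 -1.2 1.9 / 0.6 -1.4 -1.7]. Elementwise product with the kernel and sum: 2.2·0.5 + -1.8·0.5 + 3.4·-0.5 + 2.3·0.5 + -1.2·1 + -1.7·2.

-4.95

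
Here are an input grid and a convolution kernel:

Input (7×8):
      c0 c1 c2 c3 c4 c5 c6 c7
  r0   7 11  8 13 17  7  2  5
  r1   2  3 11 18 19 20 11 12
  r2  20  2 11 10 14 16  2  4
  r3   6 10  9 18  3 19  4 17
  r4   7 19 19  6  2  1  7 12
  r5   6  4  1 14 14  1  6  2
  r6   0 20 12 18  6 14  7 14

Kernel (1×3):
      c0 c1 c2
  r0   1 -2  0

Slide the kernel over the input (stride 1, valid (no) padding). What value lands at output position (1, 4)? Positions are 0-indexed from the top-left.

The receptive field on the input at this output position is [19 20 11]. Elementwise product with the kernel and sum: 19·1 + 20·-2.

-21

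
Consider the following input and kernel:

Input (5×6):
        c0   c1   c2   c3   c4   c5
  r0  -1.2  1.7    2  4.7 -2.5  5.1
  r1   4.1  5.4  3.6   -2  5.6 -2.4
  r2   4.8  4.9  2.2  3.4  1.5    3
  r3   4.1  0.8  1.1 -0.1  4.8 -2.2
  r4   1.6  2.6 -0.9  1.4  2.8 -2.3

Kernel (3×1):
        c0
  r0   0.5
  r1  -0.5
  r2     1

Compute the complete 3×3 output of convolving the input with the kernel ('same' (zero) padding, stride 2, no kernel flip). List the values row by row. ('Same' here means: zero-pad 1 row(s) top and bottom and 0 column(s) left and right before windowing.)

Output[0,0]: The receptive field on the zero-padded input at this output position is [0 / -1.2 / 4.1]. Elementwise product with the kernel and sum: 0·0.5 + -1.2·-0.5 + 4.1·1.

4.7 2.6 6.85
3.75 1.8 6.85
1.25 1 1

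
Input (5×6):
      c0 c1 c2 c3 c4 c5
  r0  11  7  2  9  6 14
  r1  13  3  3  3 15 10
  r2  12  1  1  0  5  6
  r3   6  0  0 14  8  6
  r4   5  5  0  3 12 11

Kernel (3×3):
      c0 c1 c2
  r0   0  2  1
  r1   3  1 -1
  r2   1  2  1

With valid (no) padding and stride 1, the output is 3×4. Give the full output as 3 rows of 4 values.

Output[0,0]: The receptive field on the input at this output position is [11 7 2 / 13 3 3 / 12 1 1]. Elementwise product with the kernel and sum: 7·2 + 2·1 + 13·3 + 3·1 + 3·-1 + 12·1 + 1·2 + 1·1.

70 25 27 56
51 27 55 75
36 -4 29 98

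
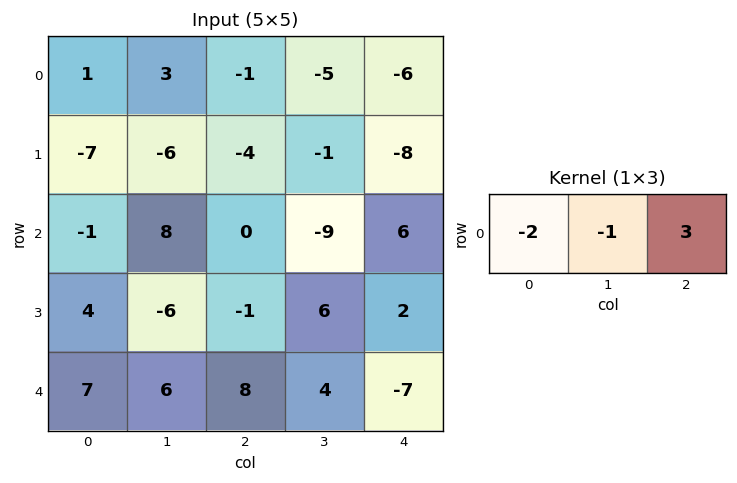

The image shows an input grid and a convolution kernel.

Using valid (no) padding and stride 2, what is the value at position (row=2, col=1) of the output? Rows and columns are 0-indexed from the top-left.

The receptive field on the input at this output position is [8 4 -7]. Elementwise product with the kernel and sum: 8·-2 + 4·-1 + -7·3.

-41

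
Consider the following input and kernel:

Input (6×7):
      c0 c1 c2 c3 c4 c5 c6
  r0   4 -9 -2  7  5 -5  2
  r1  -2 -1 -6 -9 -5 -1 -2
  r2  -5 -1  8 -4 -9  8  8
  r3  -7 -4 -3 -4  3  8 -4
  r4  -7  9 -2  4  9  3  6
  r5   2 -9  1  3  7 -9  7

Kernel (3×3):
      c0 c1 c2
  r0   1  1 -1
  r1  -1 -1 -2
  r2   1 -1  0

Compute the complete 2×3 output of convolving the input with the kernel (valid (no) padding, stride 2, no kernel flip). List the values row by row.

8 37 -9
-13 8 -6

Output[0,0]: The receptive field on the input at this output position is [4 -9 -2 / -2 -1 -6 / -5 -1 8]. Elementwise product with the kernel and sum: 4·1 + -9·1 + -2·-1 + -2·-1 + -1·-1 + -6·-2 + -5·1 + -1·-1.
Output[0,1]: The receptive field on the input at this output position is [-2 7 5 / -6 -9 -5 / 8 -4 -9]. Elementwise product with the kernel and sum: -2·1 + 7·1 + 5·-1 + -6·-1 + -9·-1 + -5·-2 + 8·1 + -4·-1.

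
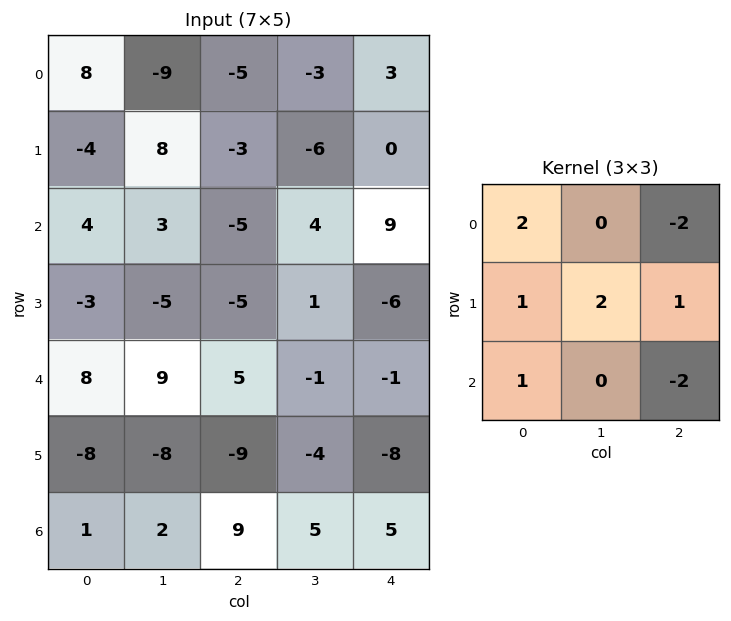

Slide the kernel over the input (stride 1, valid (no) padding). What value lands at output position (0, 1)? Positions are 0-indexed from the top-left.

The receptive field on the input at this output position is [-9 -5 -3 / 8 -3 -6 / 3 -5 4]. Elementwise product with the kernel and sum: -9·2 + -3·-2 + 8·1 + -3·2 + -6·1 + 3·1 + 4·-2.

-21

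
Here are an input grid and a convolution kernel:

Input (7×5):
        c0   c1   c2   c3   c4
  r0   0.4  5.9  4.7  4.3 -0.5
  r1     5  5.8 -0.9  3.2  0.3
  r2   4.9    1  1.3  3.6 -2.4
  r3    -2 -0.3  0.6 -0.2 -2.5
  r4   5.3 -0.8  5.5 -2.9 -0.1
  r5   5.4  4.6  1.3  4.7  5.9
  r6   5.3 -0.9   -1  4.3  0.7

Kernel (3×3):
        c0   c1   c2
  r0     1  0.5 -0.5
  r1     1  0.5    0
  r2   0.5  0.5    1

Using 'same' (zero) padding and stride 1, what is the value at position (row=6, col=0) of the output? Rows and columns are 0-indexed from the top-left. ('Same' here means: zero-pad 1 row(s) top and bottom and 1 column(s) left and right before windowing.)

The receptive field on the zero-padded input at this output position is [0 5.4 4.6 / 0 5.3 -0.9 / 0 0 0]. Elementwise product with the kernel and sum: 0·1 + 5.4·0.5 + 4.6·-0.5 + 0·1 + 5.3·0.5 + 0·0.5 + 0·0.5 + 0·1.

3.05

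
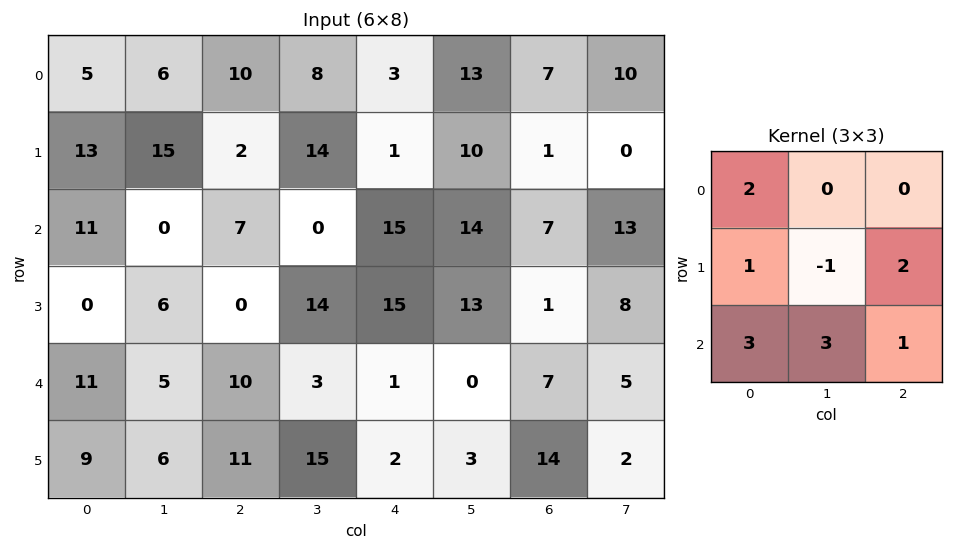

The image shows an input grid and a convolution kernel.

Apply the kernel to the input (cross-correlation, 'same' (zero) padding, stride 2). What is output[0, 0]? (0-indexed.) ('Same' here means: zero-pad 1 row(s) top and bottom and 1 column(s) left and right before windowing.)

The receptive field on the zero-padded input at this output position is [0 0 0 / 0 5 6 / 0 13 15]. Elementwise product with the kernel and sum: 0·2 + 0·1 + 5·-1 + 6·2 + 0·3 + 13·3 + 15·1.

61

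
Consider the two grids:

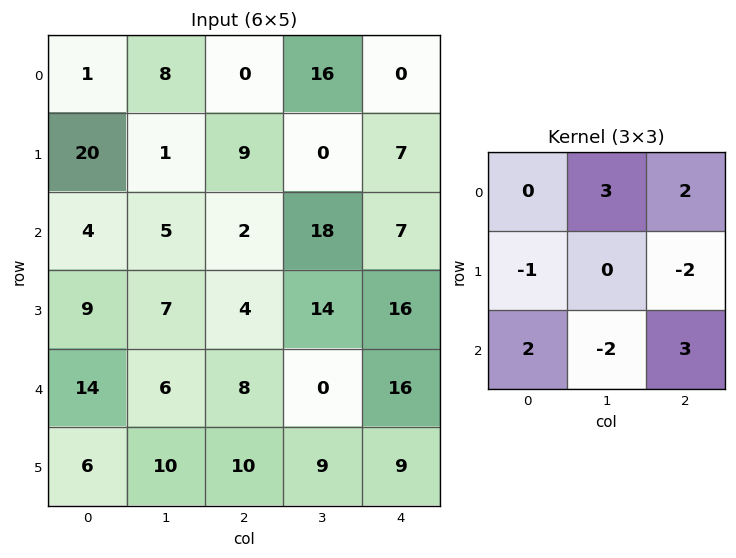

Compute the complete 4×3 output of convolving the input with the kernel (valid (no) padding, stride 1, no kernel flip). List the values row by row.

Output[0,0]: The receptive field on the input at this output position is [1 8 0 / 20 1 9 / 4 5 2]. Elementwise product with the kernel and sum: 8·3 + 0·2 + 20·-1 + 9·-2 + 4·2 + 5·-2 + 2·3.
Output[0,1]: The receptive field on the input at this output position is [8 0 16 / 1 9 0 / 5 2 18]. Elementwise product with the kernel and sum: 0·3 + 16·2 + 1·-1 + 0·-2 + 5·2 + 2·-2 + 18·3.

-10 91 14
29 34 26
42 3 96
21 61 63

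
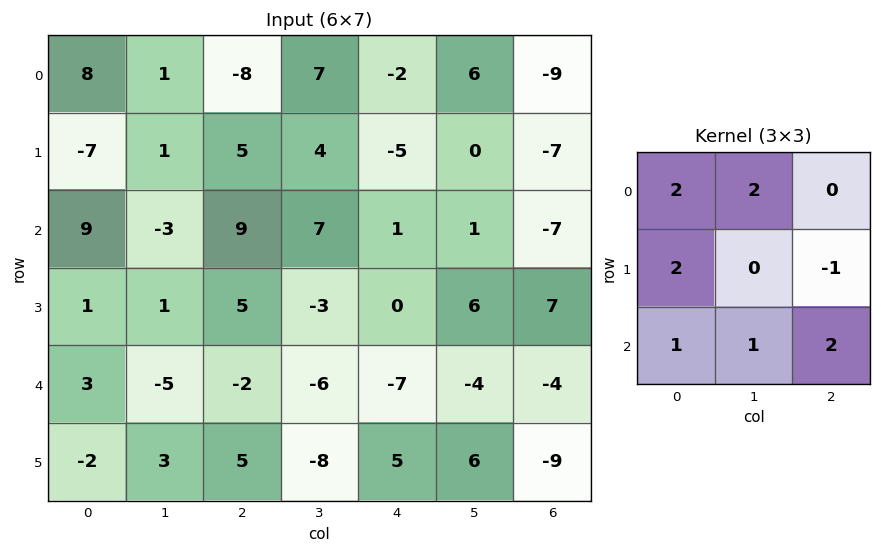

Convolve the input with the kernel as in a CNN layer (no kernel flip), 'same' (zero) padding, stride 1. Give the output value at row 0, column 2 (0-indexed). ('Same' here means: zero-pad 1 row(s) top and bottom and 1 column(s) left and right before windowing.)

The receptive field on the zero-padded input at this output position is [0 0 0 / 1 -8 7 / 1 5 4]. Elementwise product with the kernel and sum: 0·2 + 0·2 + 1·2 + 7·-1 + 1·1 + 5·1 + 4·2.

9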